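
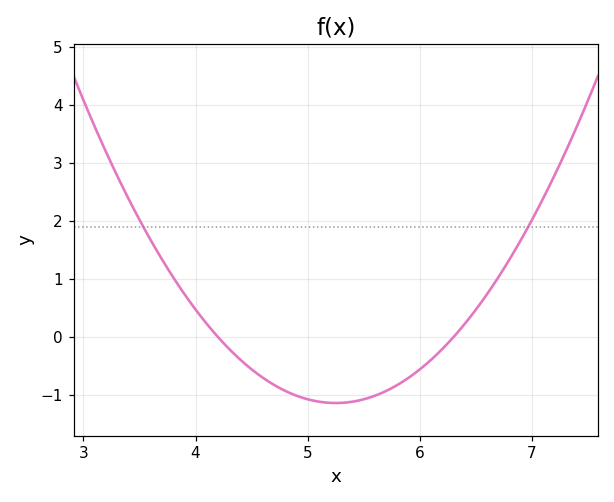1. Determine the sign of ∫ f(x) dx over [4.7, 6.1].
negative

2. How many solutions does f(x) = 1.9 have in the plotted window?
2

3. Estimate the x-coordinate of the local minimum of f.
5.25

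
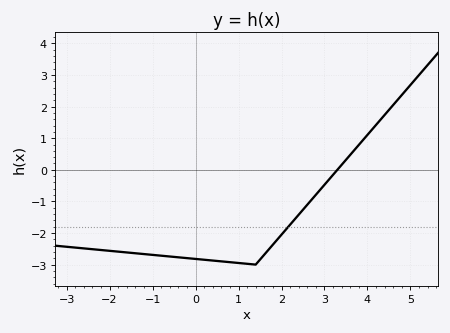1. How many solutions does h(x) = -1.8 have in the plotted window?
1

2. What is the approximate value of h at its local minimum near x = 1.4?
-3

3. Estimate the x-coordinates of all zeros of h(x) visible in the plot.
3.2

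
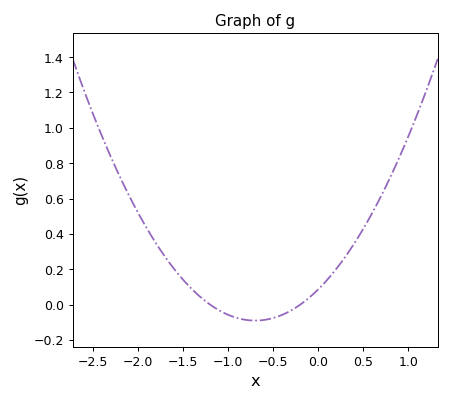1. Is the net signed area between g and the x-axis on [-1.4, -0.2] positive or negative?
negative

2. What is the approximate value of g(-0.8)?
-0.086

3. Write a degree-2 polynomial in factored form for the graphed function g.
y = 0.36(x + 1.2)(x + 0.2)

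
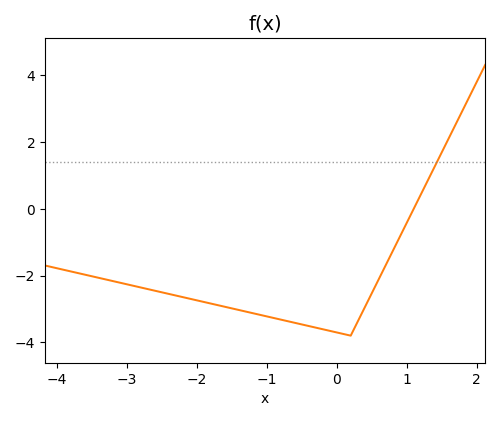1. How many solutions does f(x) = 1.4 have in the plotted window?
1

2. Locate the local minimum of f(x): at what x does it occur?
0.2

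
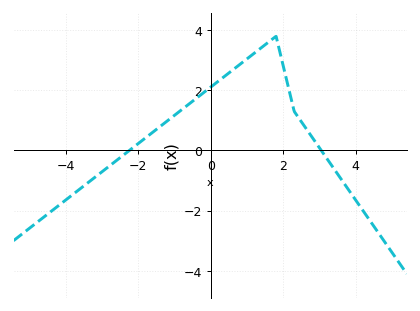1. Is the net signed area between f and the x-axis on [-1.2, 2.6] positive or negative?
positive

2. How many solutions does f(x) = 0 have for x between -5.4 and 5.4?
2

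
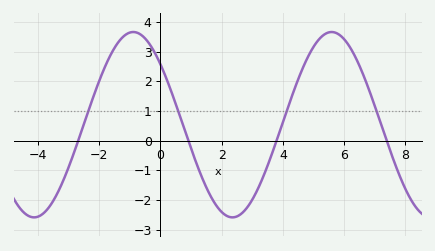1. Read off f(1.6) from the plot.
-1.8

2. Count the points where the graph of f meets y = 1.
4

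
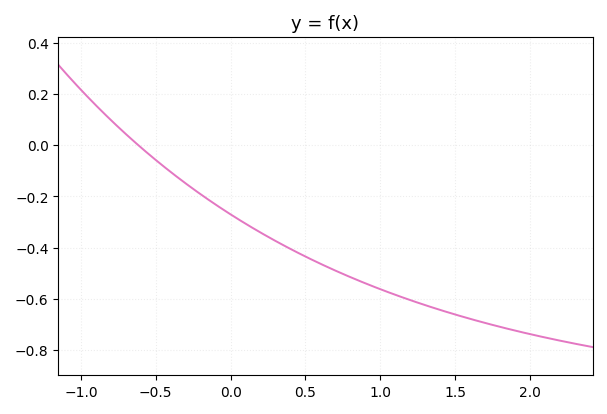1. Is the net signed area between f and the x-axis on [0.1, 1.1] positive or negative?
negative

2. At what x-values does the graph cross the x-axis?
-0.617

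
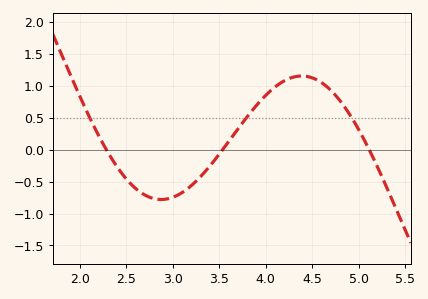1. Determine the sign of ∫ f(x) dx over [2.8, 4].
negative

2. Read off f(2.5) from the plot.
-0.455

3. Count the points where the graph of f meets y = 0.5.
3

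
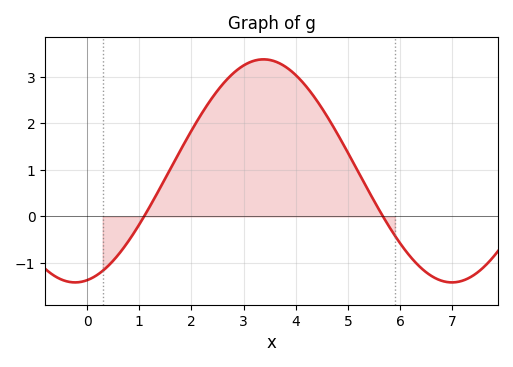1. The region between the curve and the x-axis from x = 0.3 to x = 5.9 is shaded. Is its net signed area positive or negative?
positive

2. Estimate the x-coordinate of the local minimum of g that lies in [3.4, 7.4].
6.99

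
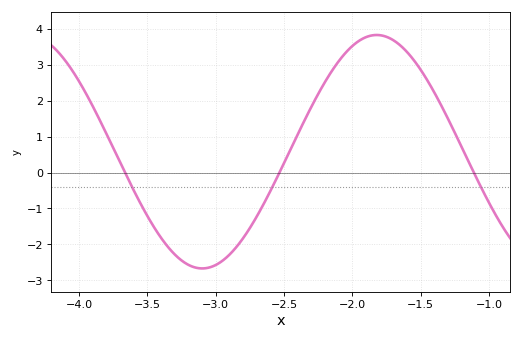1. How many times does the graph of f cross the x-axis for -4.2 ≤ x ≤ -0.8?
3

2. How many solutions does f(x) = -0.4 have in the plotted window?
3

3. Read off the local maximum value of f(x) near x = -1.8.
3.8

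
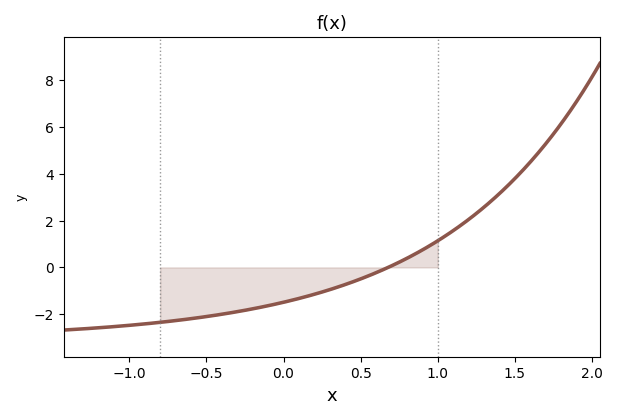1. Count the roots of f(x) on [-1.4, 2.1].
1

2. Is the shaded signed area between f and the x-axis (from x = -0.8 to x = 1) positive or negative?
negative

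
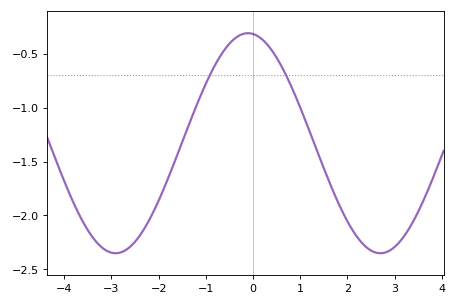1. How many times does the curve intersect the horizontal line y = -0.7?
2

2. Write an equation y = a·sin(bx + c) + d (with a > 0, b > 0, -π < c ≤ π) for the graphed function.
y = 1.02sin(1.12x + 1.69) - 1.33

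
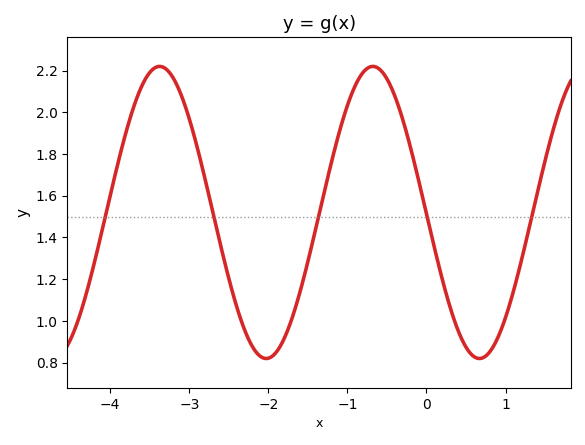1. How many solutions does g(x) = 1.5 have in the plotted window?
5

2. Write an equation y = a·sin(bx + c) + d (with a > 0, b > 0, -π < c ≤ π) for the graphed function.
y = 0.7sin(2.33x - 3.13) + 1.52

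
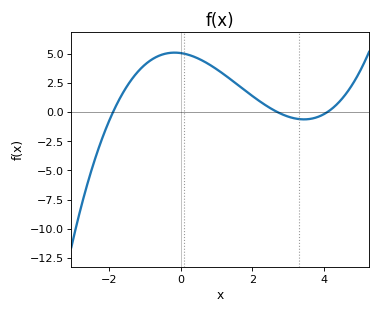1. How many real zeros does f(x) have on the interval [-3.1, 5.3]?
3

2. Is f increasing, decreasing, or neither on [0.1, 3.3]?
decreasing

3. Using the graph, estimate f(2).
1.4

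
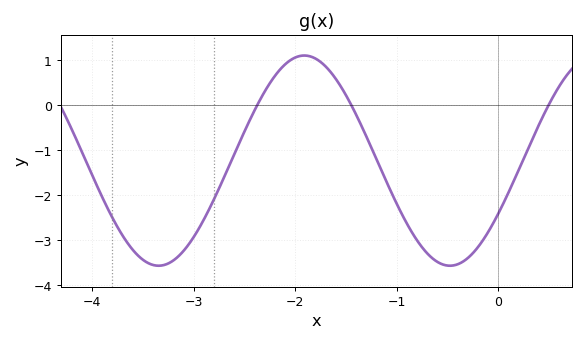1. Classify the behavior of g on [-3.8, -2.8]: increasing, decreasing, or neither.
neither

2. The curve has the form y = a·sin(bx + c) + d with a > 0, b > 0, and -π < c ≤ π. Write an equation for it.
y = 2.34sin(2.2x - 0.53) - 1.23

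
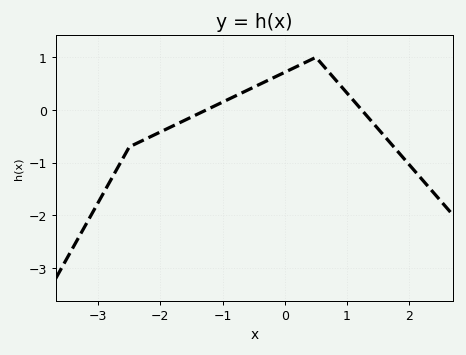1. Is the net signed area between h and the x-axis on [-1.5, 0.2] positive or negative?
positive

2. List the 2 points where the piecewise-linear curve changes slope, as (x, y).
(-2.5, -0.7); (0.5, 1)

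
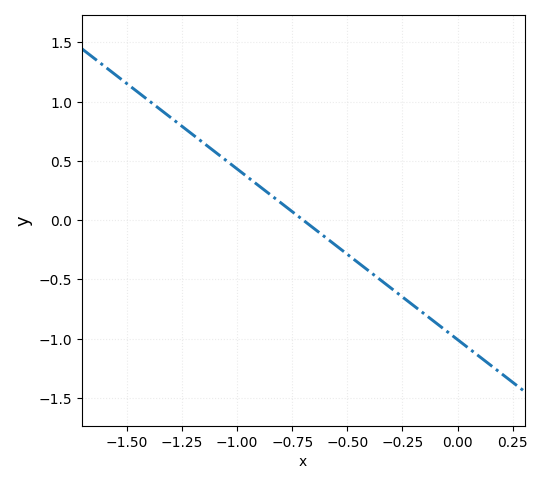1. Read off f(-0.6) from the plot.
-0.15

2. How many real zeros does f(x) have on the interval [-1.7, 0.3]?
1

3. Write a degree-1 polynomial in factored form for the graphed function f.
y = -1.44(x + 0.7)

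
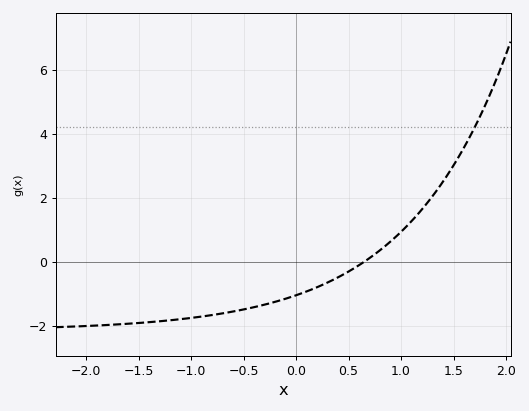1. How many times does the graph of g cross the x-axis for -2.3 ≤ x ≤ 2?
1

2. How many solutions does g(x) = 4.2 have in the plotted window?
1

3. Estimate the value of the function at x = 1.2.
1.65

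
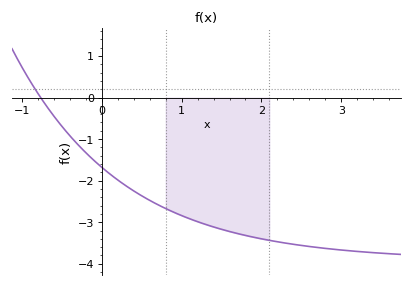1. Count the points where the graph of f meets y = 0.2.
1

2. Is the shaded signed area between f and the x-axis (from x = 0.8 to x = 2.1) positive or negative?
negative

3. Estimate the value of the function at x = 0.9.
-2.76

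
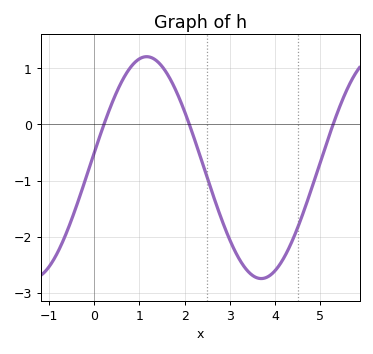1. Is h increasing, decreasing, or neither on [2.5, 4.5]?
neither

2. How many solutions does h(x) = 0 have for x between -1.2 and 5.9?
3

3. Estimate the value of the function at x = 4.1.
-2.51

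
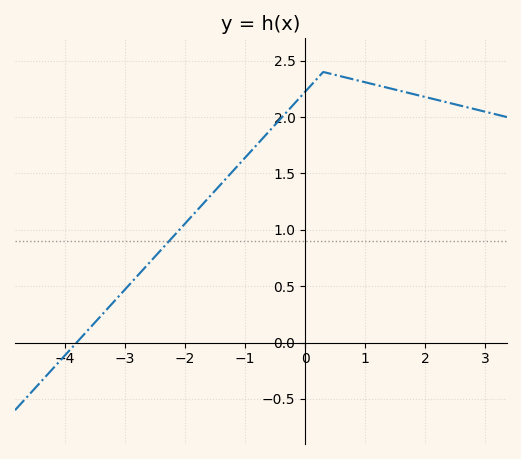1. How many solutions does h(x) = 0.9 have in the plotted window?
1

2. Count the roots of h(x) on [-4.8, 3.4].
1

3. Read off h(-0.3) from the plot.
2.05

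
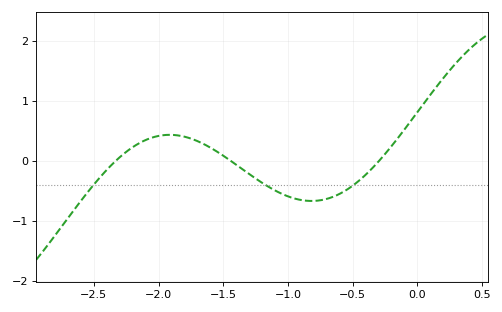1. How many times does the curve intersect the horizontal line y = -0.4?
3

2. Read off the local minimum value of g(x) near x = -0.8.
-0.664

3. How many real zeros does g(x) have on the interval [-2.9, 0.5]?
3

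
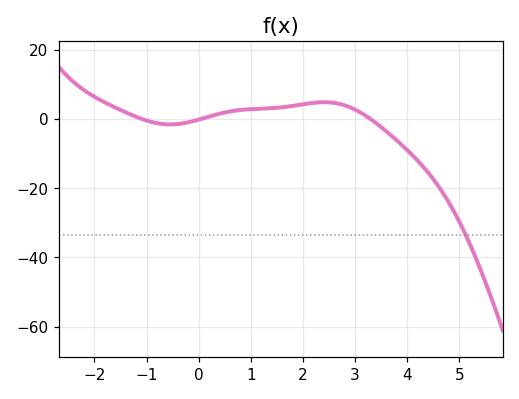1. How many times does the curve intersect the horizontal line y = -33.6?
1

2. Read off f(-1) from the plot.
-0.478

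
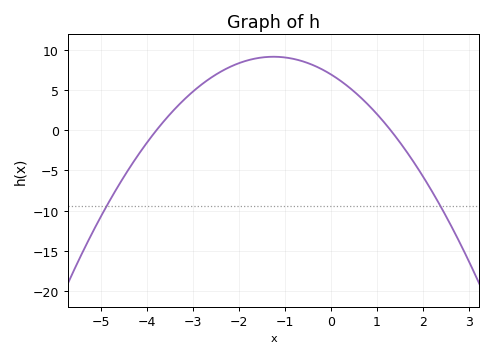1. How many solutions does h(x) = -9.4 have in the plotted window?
2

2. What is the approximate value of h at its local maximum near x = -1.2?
9.17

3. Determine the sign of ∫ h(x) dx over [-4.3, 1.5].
positive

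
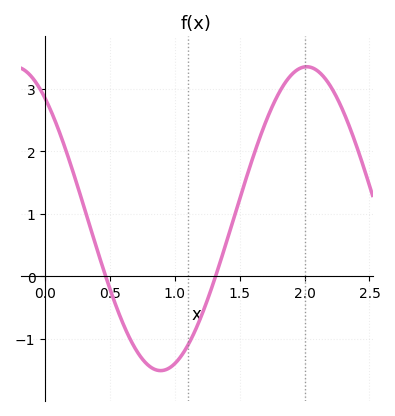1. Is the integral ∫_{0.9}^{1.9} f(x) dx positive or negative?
positive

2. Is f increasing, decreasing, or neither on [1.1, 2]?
increasing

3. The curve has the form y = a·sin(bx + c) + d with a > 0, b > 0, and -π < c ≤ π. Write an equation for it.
y = 2.43sin(2.8x + 2.2) + 0.92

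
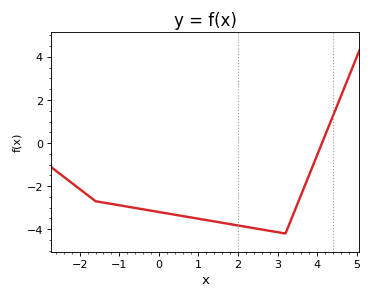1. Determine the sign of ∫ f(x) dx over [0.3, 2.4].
negative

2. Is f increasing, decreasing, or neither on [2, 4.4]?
neither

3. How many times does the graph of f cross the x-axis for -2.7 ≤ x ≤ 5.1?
1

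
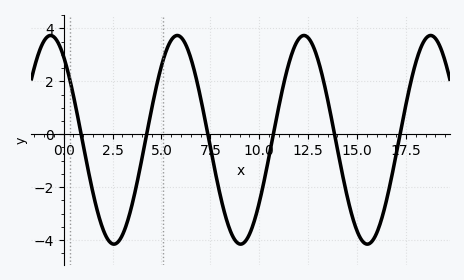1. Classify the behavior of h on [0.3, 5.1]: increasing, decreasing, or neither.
neither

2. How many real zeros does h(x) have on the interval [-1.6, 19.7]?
6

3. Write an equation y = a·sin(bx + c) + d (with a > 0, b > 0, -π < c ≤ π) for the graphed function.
y = 3.94sin(0.97x + 2.2) - 0.21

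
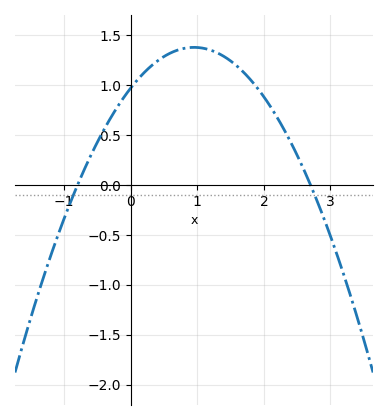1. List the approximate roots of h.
-0.8, 2.7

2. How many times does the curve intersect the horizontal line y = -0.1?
2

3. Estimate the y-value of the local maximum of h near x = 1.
1.38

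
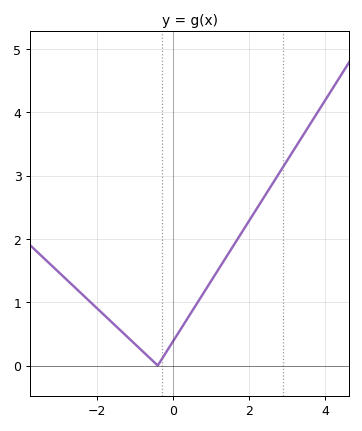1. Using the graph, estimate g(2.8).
3.05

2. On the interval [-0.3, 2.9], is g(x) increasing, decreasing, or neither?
increasing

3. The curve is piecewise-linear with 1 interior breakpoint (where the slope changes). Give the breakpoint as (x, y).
(-0.4, 0)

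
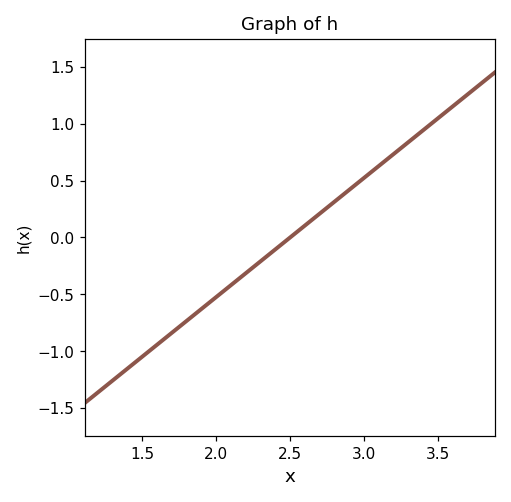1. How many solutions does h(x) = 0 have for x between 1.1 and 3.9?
1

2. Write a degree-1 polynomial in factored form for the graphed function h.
y = 1.05(x - 2.5)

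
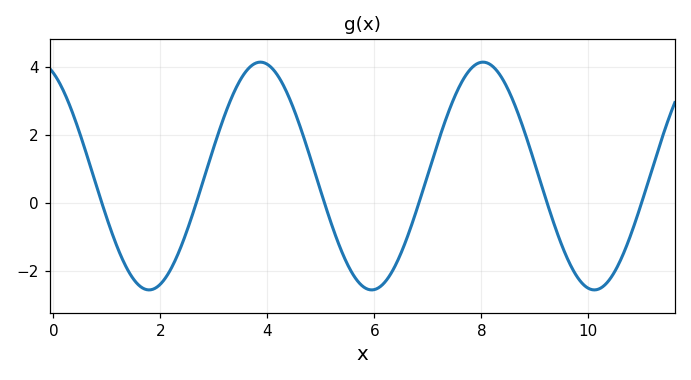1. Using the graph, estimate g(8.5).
3.32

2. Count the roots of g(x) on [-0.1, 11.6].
6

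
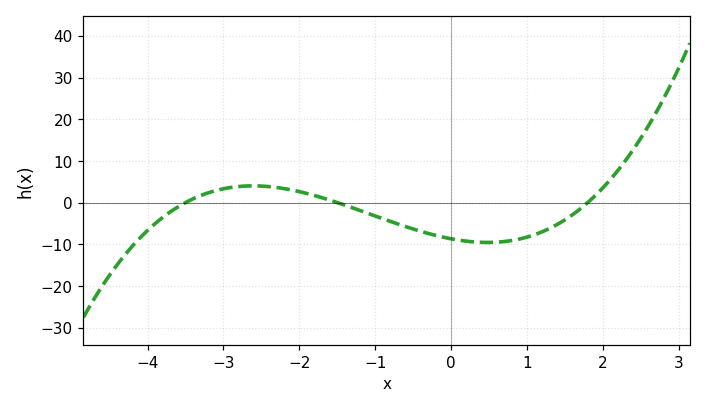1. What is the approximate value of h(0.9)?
-8.74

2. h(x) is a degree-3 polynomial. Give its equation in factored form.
y = 0.92(x + 3.5)(x + 1.5)(x - 1.8)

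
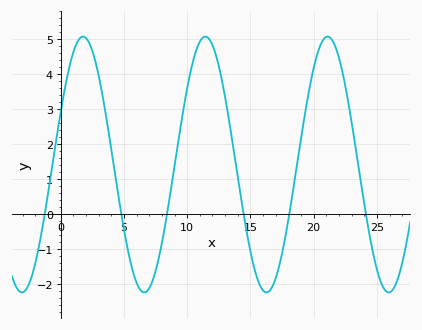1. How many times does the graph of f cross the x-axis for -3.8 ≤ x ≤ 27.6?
6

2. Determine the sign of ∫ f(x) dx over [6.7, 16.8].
positive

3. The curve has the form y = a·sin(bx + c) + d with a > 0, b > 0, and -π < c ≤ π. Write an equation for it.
y = 3.66sin(0.65x + 0.42) + 1.42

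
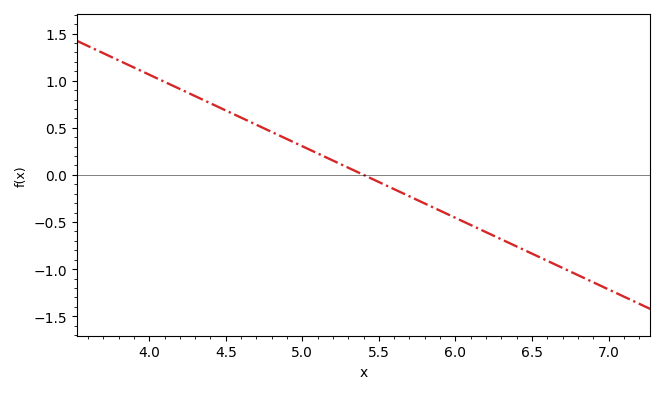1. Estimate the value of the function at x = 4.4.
0.75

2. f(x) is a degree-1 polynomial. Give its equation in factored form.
y = -0.76(x - 5.4)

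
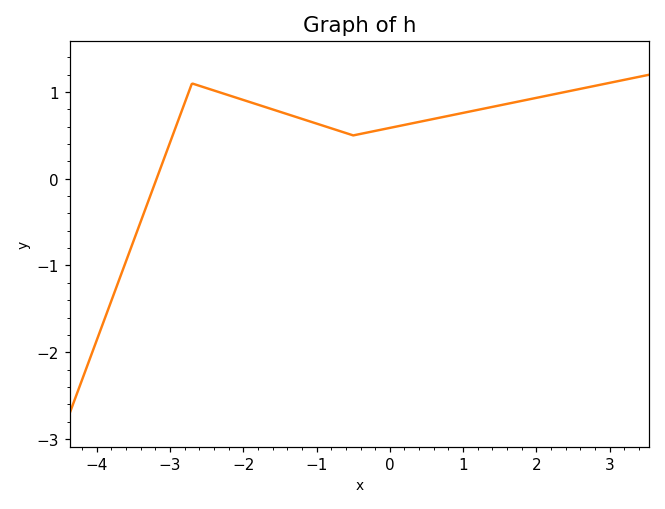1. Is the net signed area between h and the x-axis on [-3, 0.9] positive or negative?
positive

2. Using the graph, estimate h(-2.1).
0.936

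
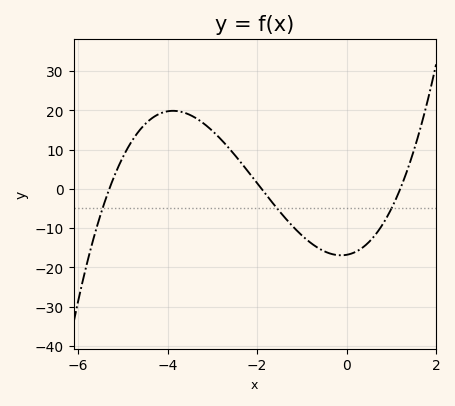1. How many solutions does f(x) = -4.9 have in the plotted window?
3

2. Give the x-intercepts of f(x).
-5.2, -1.8, 1.2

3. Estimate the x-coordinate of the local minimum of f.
-0.2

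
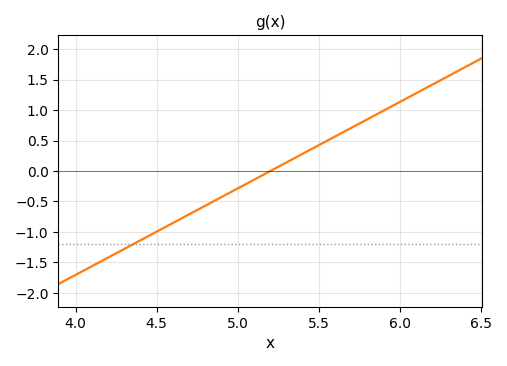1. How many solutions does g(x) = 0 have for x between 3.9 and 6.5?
1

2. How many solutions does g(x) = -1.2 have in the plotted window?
1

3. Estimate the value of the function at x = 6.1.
1.3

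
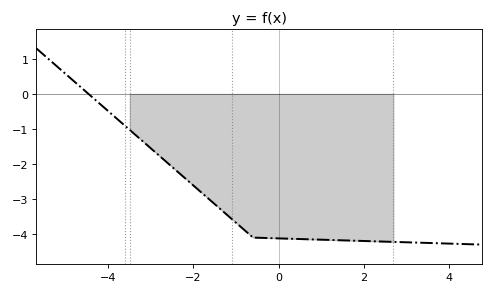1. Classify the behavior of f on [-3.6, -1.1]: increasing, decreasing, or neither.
decreasing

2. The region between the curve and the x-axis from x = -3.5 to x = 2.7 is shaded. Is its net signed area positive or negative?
negative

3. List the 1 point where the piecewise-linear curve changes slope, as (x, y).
(-0.6, -4.1)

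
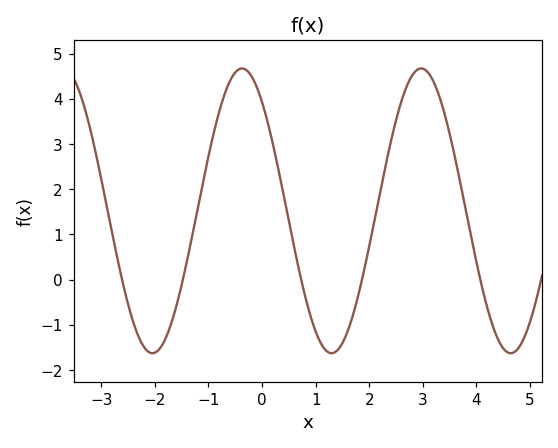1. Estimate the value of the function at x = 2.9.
4.64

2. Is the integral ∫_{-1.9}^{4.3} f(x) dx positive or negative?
positive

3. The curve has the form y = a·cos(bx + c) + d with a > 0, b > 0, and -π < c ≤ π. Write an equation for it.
y = 3.15cos(1.88x + 0.702) + 1.52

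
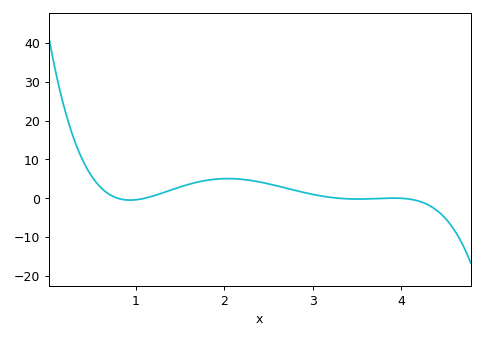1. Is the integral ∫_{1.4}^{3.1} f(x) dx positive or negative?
positive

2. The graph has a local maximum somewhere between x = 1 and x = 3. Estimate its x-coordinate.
2.04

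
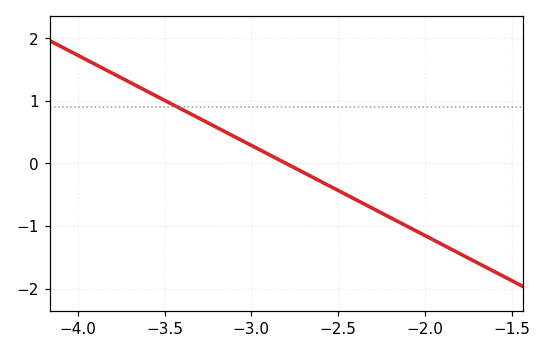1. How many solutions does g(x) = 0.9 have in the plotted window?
1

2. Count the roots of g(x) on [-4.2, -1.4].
1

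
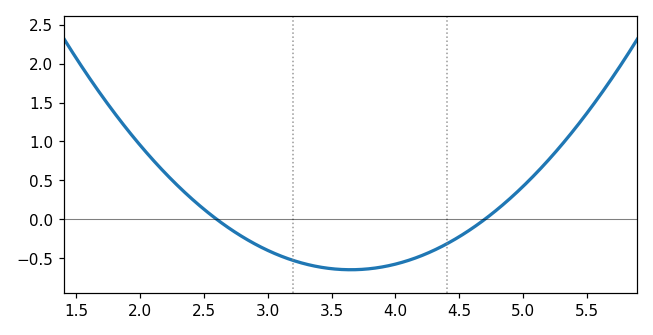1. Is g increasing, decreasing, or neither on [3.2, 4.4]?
neither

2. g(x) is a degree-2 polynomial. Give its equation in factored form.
y = 0.59(x - 2.6)(x - 4.7)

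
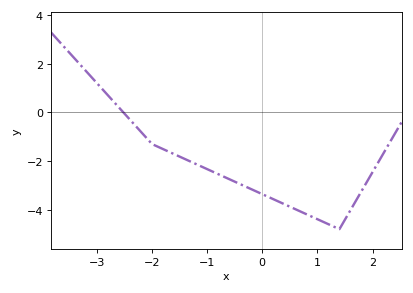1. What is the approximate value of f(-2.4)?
-0.2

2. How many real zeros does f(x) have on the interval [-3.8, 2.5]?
1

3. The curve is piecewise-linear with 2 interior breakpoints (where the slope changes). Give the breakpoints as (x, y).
(-2, -1.3); (1.4, -4.8)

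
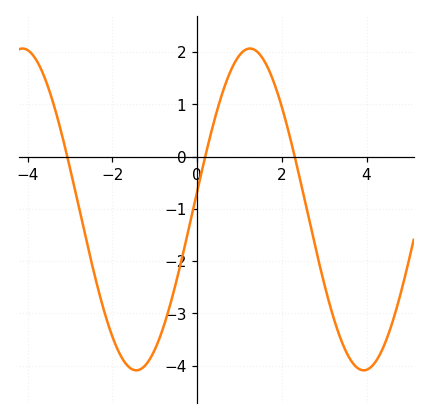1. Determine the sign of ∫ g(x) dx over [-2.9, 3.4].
negative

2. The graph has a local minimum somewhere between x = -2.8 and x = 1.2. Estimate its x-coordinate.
-1.4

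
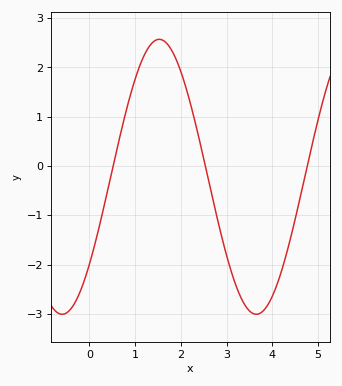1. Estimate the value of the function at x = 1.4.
2.52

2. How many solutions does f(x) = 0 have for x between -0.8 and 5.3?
3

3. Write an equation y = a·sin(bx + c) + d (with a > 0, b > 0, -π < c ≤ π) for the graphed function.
y = 2.79sin(1.48x - 0.692) - 0.22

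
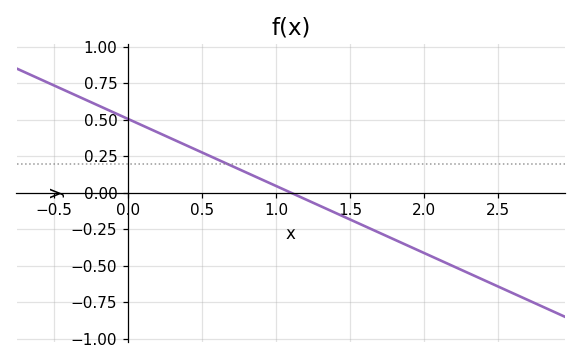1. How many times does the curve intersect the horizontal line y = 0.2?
1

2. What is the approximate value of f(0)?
0.506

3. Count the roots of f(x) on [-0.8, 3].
1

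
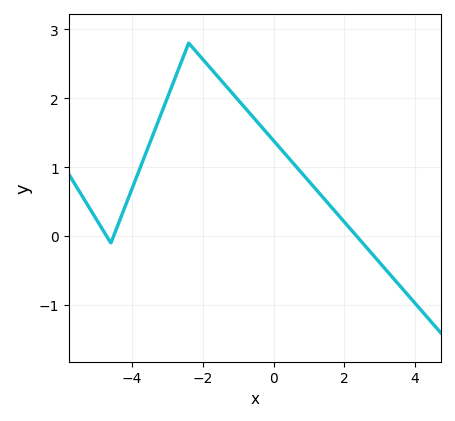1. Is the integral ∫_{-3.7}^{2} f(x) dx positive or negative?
positive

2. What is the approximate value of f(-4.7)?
-0.016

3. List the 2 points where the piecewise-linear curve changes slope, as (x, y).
(-4.6, -0.1); (-2.4, 2.8)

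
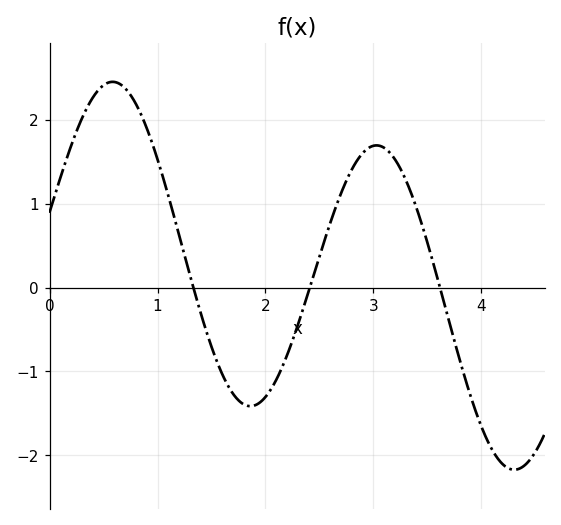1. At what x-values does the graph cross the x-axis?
1.33, 2.41, 3.62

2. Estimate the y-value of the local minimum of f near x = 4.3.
-2.17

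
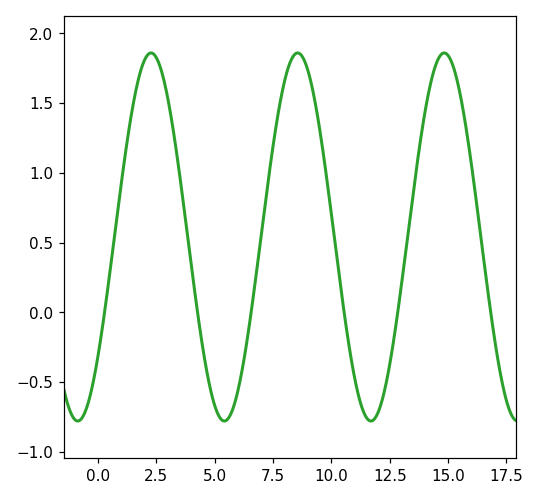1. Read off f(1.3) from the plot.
1.29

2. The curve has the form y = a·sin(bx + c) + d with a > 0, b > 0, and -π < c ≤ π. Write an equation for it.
y = 1.32sin(1x - 0.7) + 0.54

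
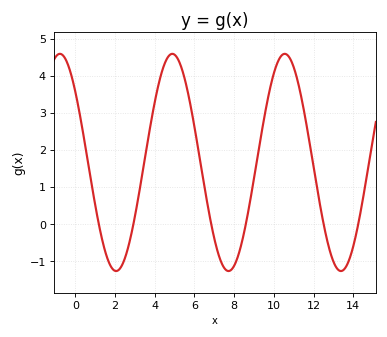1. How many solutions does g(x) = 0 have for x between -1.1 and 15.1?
6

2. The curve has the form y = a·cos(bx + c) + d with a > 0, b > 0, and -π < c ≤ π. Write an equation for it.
y = 2.93cos(1.11x + 0.86) + 1.66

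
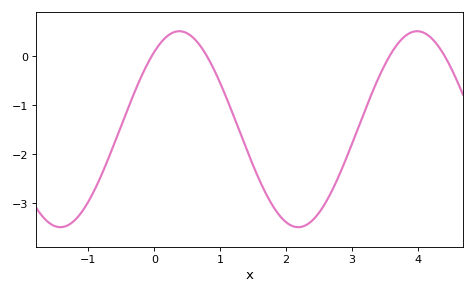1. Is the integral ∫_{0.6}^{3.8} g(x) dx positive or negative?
negative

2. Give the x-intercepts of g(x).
-0.04, 0.8, 3.57, 4.41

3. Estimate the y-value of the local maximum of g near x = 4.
0.51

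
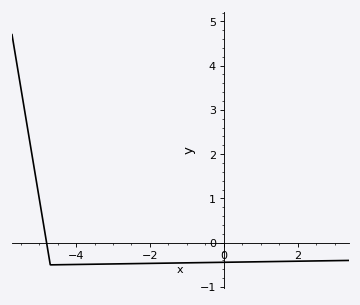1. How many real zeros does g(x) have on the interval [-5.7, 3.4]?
1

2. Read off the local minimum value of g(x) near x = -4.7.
-0.5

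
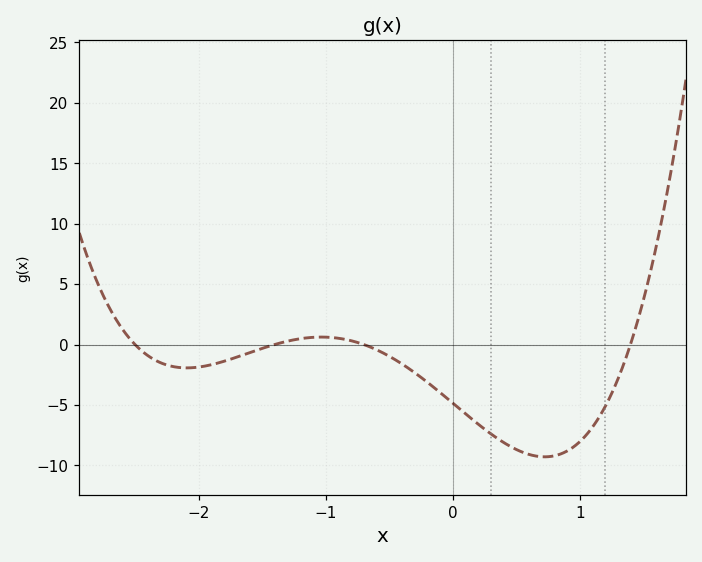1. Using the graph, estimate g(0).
-5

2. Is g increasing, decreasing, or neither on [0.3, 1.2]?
neither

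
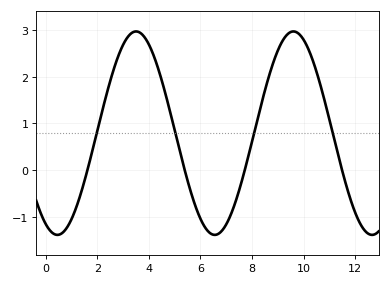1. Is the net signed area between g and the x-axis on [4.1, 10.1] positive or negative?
positive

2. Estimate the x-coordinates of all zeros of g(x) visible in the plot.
1.62, 5.39, 7.72, 11.5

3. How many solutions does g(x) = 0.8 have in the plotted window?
4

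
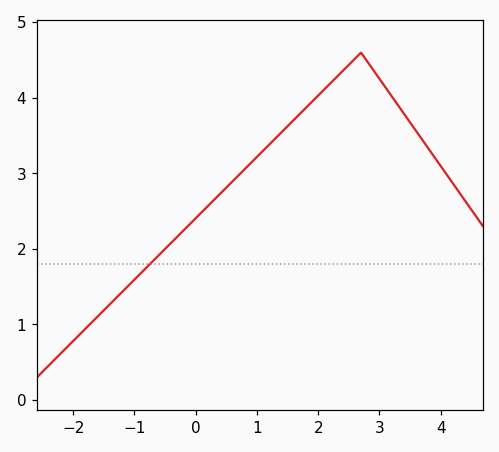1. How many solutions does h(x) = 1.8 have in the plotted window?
1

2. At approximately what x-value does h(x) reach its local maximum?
2.7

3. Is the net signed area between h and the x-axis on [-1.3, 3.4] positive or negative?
positive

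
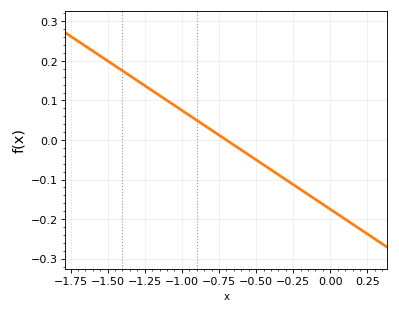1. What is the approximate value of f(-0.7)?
0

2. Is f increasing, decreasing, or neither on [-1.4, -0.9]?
decreasing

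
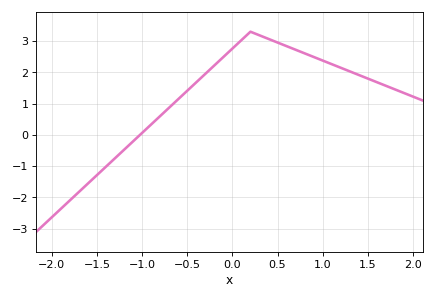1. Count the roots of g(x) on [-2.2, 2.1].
1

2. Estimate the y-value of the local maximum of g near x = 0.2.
3.3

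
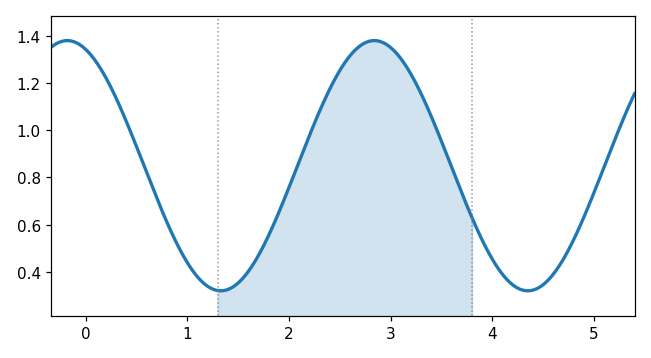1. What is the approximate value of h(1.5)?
0.354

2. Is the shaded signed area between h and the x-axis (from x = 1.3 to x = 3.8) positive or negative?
positive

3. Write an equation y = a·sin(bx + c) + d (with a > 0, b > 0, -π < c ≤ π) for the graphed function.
y = 0.53sin(2.08x + 1.95) + 0.85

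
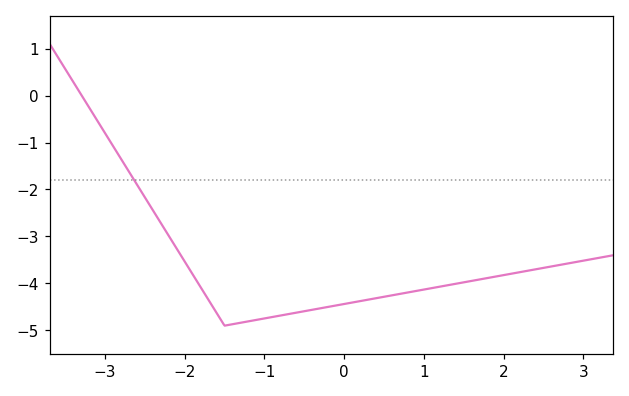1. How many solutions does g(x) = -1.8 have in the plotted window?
1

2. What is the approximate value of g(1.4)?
-4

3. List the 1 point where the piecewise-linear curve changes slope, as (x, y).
(-1.5, -4.9)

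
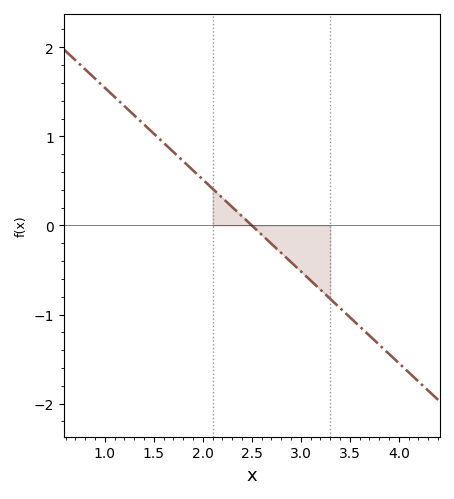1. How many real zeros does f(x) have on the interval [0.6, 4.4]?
1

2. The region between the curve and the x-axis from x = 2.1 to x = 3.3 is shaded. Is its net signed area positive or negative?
negative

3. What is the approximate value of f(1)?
1.5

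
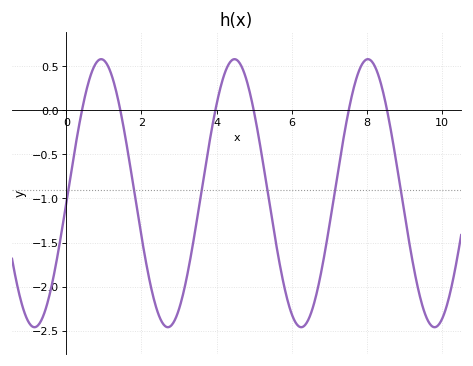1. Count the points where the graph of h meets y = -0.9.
6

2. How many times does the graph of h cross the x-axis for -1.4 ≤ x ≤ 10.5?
6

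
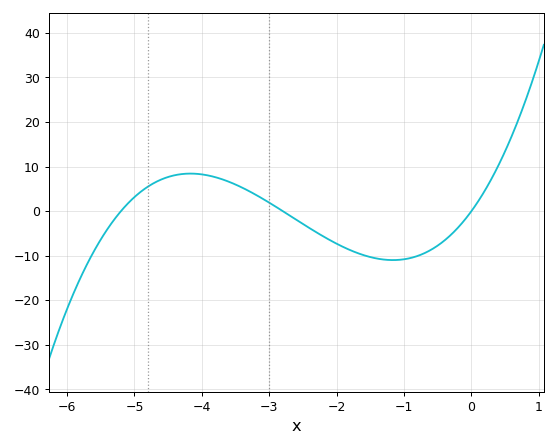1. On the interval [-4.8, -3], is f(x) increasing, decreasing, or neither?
neither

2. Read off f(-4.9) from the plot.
4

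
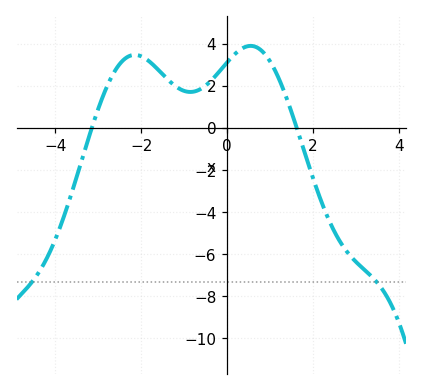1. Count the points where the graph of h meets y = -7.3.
2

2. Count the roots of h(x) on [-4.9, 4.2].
2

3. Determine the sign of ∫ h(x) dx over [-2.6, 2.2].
positive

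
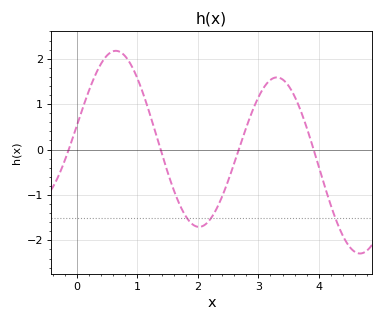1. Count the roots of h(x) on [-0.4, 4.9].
4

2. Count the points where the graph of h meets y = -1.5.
3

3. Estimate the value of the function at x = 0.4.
1.9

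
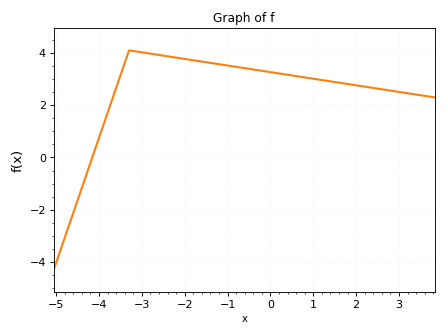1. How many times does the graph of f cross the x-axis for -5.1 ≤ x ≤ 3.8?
1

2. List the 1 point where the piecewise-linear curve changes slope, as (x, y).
(-3.3, 4.1)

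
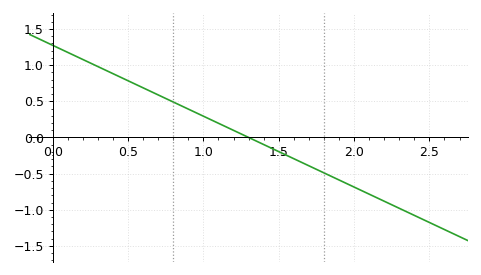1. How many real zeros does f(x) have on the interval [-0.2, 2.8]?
1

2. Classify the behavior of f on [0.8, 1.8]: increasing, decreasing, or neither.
decreasing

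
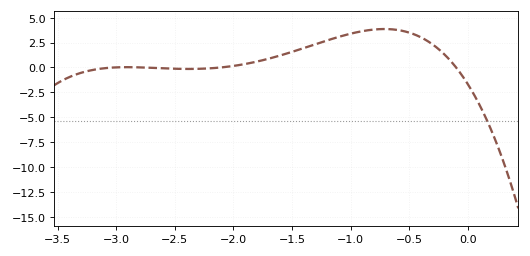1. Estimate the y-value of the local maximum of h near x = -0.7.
4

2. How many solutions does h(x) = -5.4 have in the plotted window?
1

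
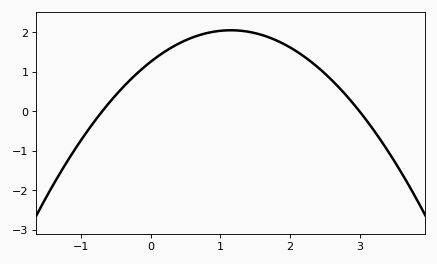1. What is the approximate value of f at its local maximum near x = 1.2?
2.05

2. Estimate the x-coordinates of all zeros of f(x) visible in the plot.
-0.7, 3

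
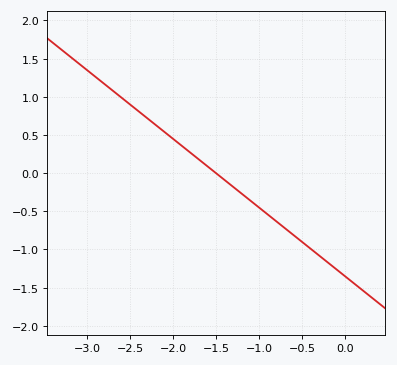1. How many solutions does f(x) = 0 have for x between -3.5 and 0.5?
1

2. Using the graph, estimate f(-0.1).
-1.26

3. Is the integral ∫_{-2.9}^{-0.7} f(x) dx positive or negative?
positive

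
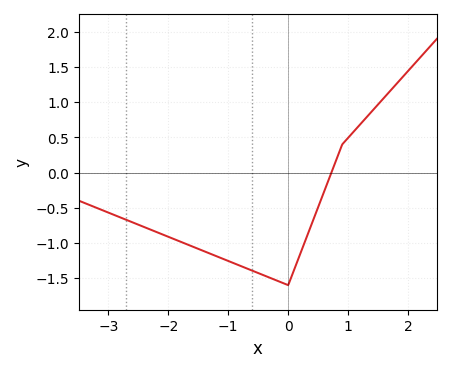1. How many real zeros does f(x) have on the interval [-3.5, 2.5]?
1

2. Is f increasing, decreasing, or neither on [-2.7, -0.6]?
decreasing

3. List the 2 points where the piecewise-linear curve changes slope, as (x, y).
(0, -1.6); (0.9, 0.4)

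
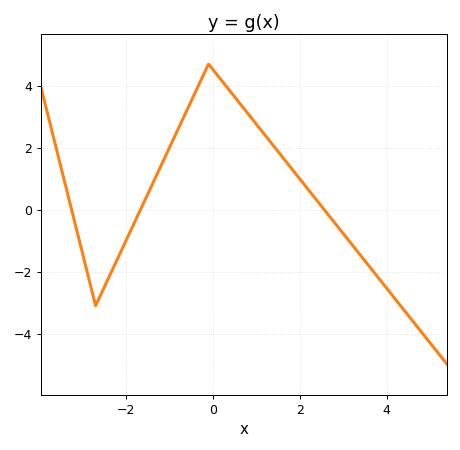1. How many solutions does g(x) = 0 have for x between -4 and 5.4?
3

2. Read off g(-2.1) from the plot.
-1.2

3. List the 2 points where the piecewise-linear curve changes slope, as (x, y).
(-2.7, -3.1); (-0.1, 4.7)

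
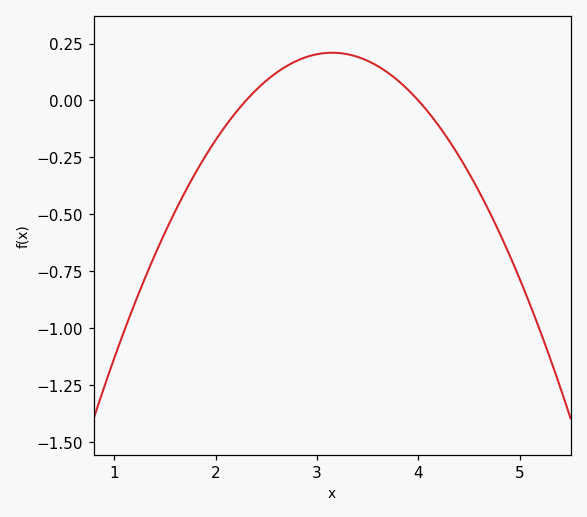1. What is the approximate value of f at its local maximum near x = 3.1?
0.2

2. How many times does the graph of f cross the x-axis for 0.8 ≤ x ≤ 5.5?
2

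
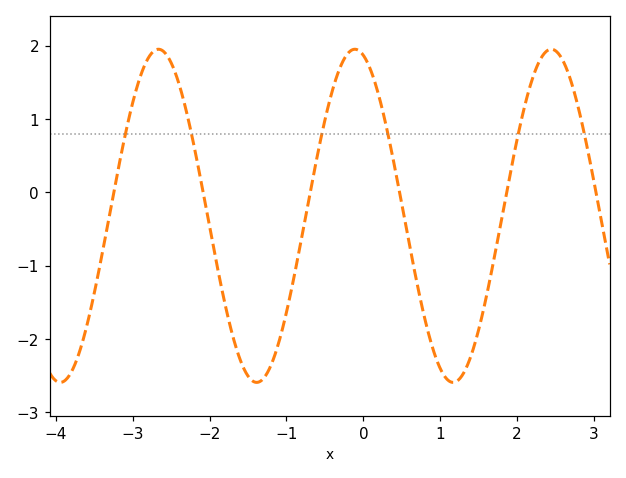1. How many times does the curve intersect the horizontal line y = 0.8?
6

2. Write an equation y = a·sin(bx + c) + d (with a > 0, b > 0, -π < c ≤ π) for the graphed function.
y = 2.27sin(2.5x + 1.8) - 0.32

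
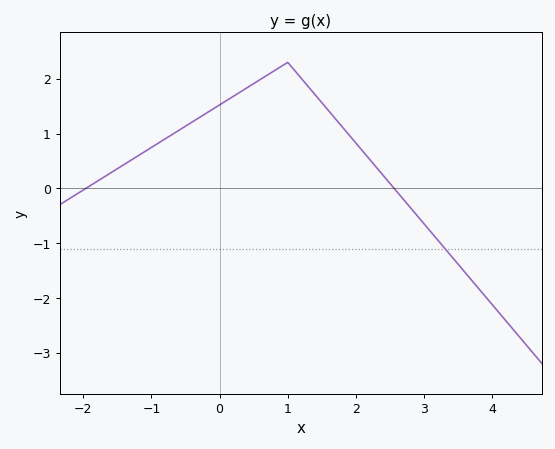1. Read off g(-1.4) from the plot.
0.435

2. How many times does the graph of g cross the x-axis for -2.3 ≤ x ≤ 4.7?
2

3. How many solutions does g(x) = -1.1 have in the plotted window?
1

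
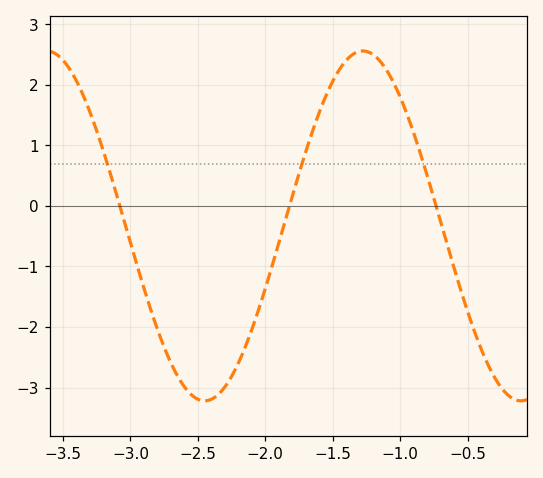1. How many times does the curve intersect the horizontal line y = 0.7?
3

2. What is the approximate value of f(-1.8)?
0.2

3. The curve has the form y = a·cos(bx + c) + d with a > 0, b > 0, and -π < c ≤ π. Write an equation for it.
y = 2.89cos(2.7x - 2.9) - 0.33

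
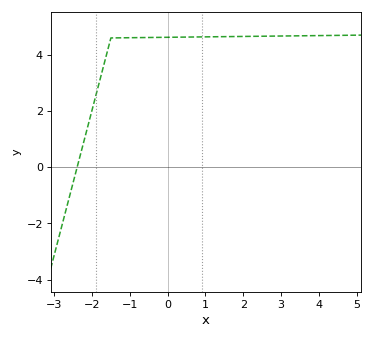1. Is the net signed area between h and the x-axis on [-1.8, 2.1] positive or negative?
positive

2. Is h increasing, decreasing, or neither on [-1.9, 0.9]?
increasing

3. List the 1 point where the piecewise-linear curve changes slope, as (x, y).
(-1.5, 4.6)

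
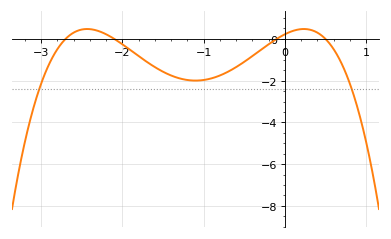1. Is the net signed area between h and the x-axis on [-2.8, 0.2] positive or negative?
negative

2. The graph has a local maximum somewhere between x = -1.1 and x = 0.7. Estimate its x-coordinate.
0.233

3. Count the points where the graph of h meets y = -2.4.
2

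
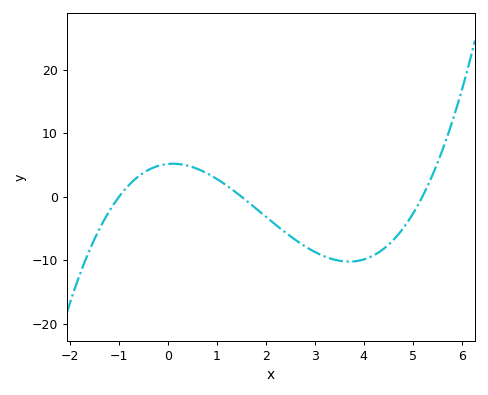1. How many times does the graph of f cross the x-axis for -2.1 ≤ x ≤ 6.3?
3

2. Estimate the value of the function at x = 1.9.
-3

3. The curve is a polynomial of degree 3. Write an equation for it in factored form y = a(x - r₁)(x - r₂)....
y = 0.66(x + 1)(x - 1.5)(x - 5.2)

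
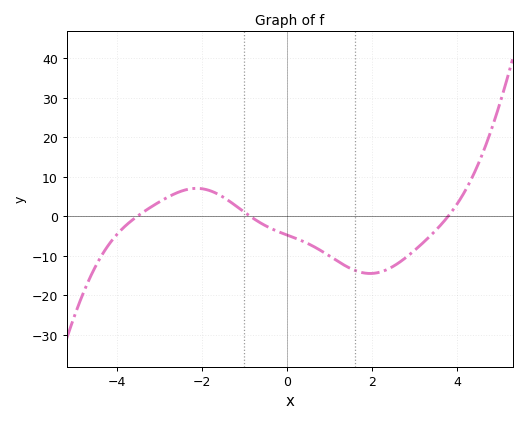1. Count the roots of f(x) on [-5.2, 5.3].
3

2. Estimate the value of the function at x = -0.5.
-2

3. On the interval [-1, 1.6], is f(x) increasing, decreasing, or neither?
decreasing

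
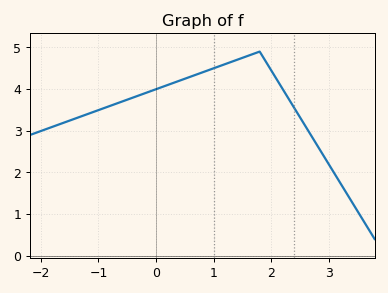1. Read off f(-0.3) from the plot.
3.8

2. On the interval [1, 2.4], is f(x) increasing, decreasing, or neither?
neither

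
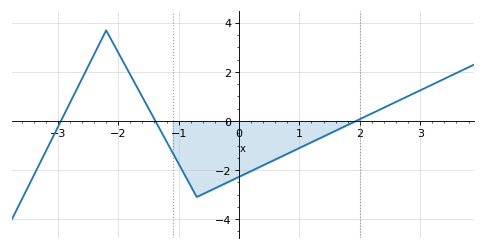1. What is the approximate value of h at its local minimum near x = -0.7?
-3.1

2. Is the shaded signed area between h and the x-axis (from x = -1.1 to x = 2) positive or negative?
negative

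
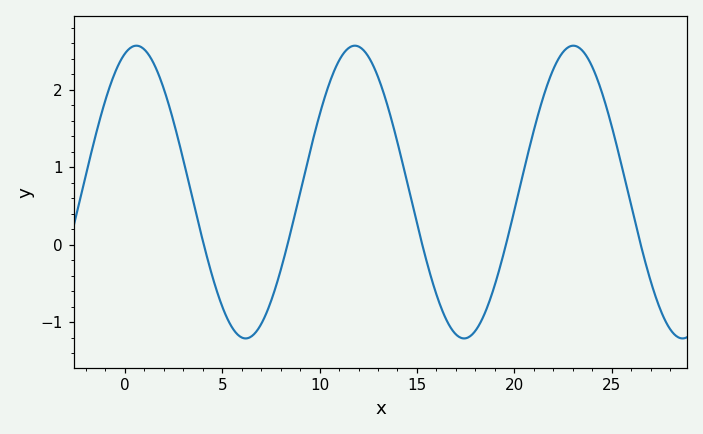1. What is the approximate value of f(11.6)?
2.56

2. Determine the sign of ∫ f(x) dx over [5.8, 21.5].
positive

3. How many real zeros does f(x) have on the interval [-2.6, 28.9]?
5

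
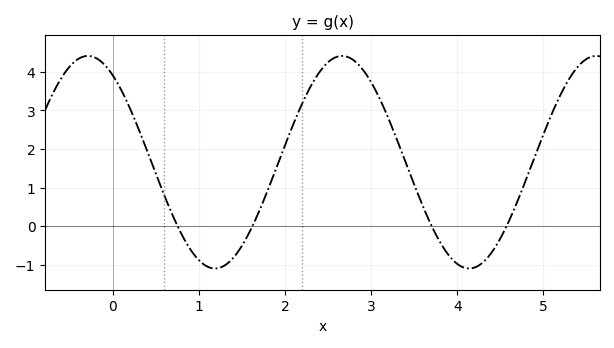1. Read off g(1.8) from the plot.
0.931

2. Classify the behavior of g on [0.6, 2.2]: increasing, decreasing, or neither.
neither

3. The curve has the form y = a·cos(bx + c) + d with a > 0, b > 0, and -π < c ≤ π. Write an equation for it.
y = 2.75cos(2.13x + 0.61) + 1.66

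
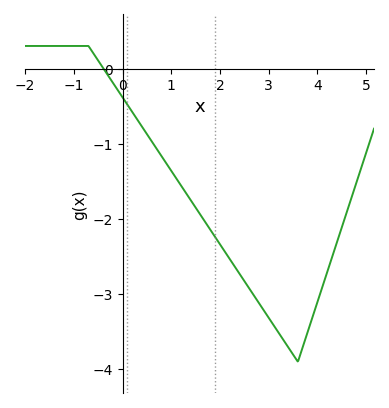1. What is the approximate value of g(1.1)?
-1.46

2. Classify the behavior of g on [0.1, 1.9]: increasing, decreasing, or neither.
decreasing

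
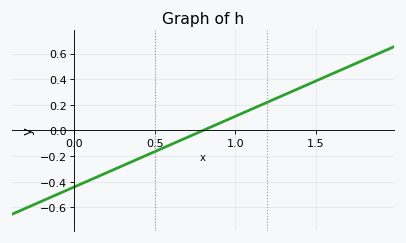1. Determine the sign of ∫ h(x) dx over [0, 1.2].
negative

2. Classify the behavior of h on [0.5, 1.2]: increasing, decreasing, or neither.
increasing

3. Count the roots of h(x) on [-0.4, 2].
1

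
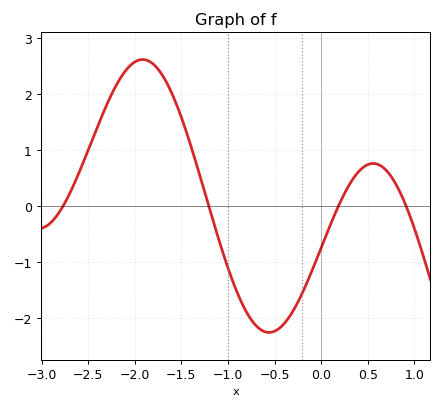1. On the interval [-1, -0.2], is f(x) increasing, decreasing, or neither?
neither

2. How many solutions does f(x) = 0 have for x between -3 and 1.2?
4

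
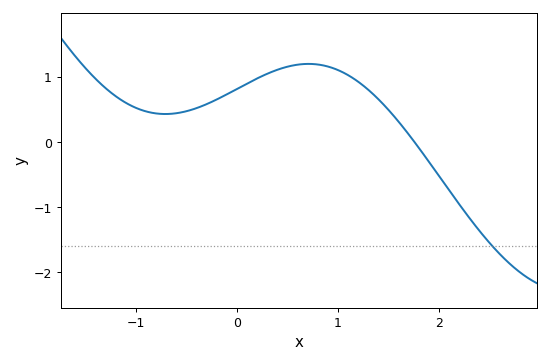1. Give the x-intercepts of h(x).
1.8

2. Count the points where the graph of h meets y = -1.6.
1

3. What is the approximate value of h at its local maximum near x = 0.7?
1.2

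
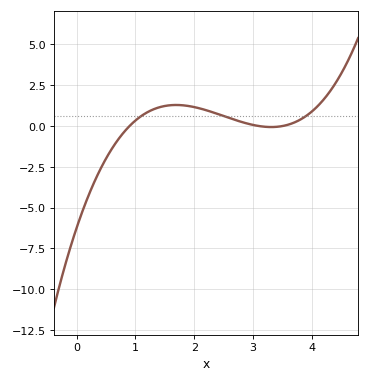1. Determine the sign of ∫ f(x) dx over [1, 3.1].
positive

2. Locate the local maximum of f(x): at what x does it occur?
1.7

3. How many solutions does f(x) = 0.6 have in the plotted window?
3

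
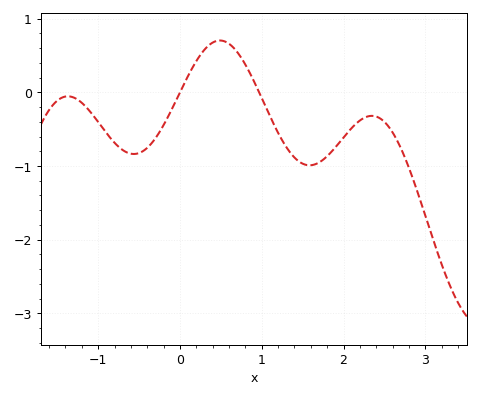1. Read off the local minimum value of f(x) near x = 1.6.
-0.99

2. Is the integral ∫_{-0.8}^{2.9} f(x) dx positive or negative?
negative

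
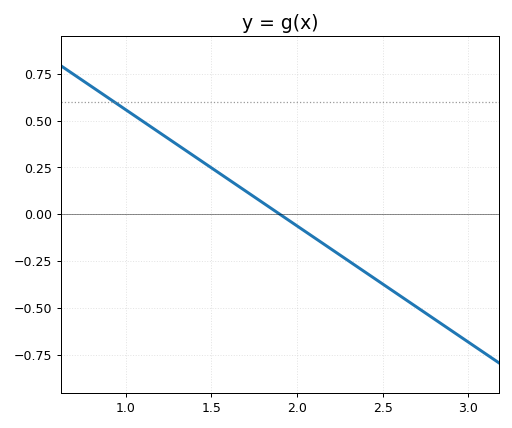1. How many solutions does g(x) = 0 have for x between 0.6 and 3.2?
1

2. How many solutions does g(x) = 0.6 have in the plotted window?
1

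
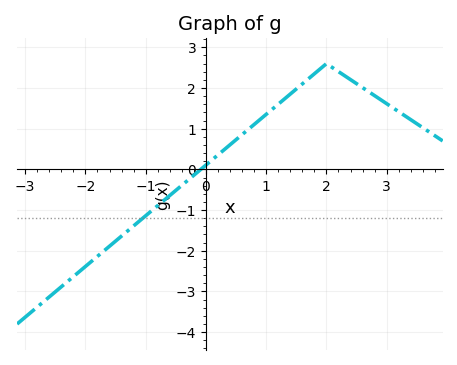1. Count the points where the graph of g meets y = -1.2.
1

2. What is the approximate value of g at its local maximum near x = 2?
2.6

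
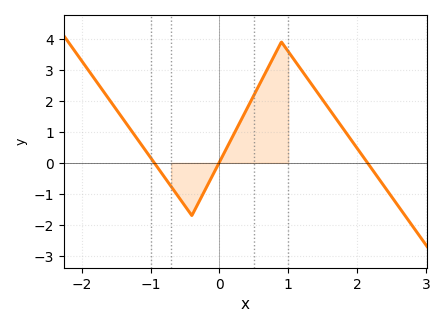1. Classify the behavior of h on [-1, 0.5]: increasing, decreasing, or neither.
neither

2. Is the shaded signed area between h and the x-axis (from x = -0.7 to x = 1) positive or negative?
positive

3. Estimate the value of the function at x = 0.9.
3.9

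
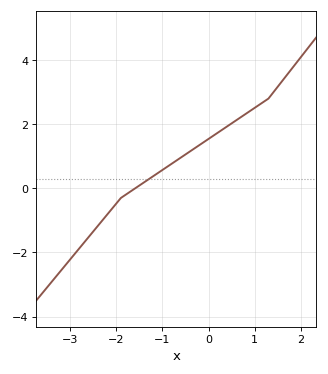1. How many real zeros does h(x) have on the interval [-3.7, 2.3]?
1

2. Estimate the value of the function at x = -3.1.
-2.39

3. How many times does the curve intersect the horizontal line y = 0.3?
1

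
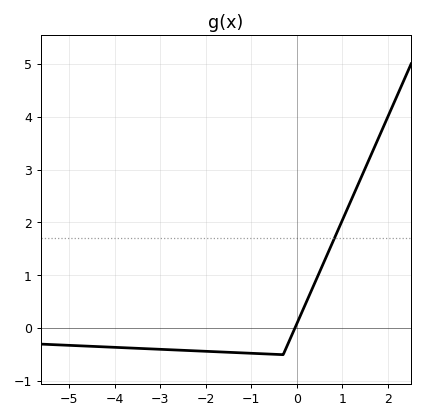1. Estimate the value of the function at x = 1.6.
3.2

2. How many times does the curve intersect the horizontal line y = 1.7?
1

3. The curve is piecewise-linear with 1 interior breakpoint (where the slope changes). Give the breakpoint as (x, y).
(-0.3, -0.5)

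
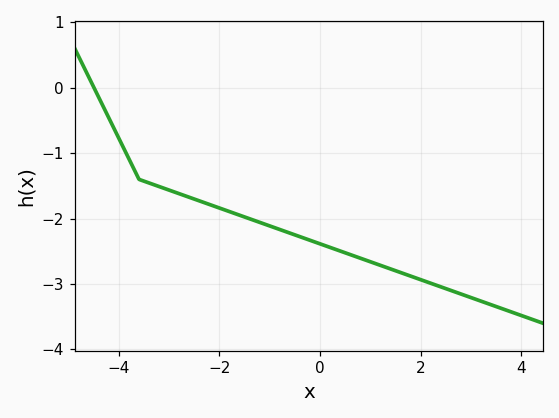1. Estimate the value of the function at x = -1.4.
-2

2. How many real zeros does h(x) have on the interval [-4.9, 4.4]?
1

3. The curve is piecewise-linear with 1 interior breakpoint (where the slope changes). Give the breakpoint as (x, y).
(-3.6, -1.4)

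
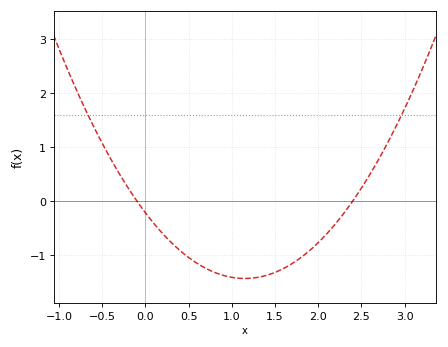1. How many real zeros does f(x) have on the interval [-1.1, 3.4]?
2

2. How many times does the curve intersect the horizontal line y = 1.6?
2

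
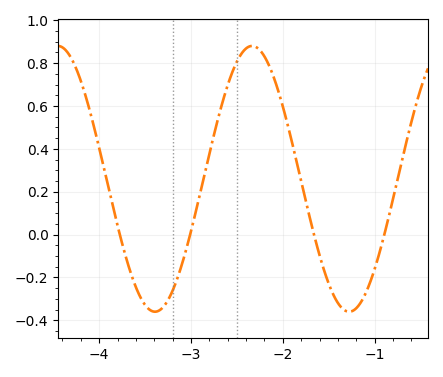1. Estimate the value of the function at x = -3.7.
-0.12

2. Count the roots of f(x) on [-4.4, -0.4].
4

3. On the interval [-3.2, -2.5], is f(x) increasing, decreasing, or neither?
increasing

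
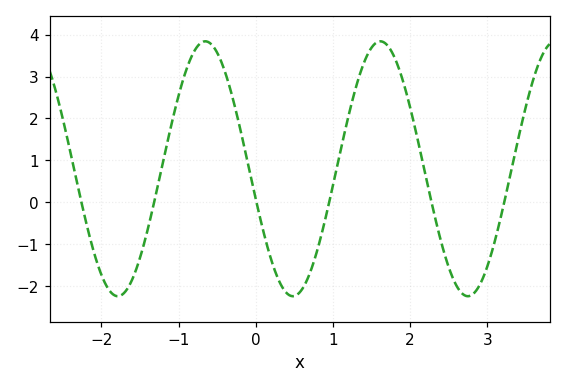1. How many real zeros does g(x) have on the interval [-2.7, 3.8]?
6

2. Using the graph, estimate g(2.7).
-2.21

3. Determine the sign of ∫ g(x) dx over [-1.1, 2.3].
positive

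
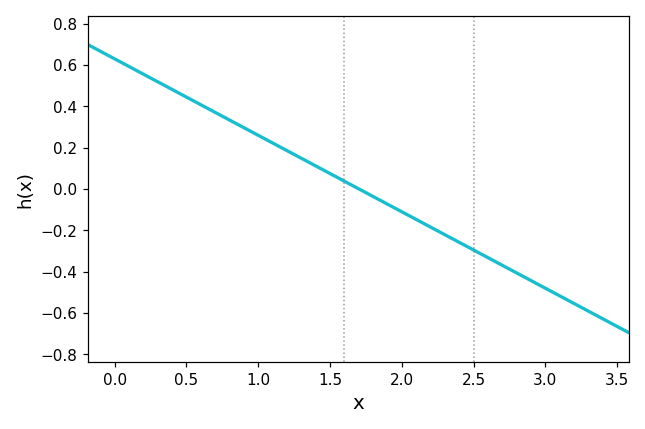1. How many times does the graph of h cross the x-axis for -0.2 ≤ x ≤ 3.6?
1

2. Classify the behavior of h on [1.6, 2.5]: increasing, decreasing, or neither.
decreasing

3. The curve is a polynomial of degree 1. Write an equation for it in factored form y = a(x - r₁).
y = -0.37(x - 1.7)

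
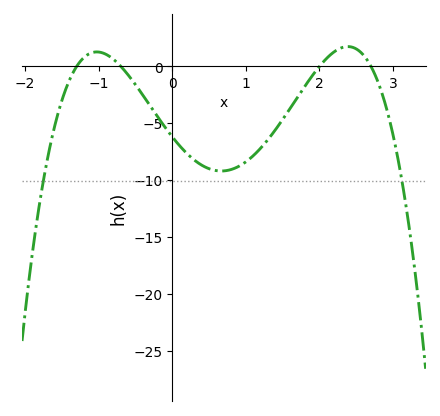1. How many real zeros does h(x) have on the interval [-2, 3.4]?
4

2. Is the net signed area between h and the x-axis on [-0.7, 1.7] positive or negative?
negative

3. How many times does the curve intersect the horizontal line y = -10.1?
2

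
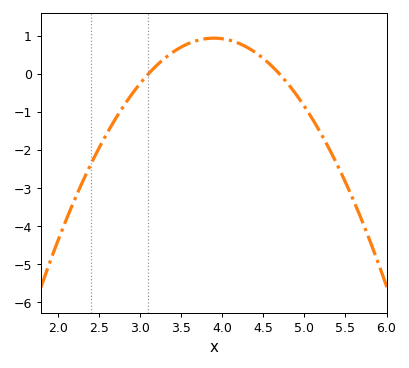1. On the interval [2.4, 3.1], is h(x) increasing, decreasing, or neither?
increasing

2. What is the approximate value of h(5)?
-0.8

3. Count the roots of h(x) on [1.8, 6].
2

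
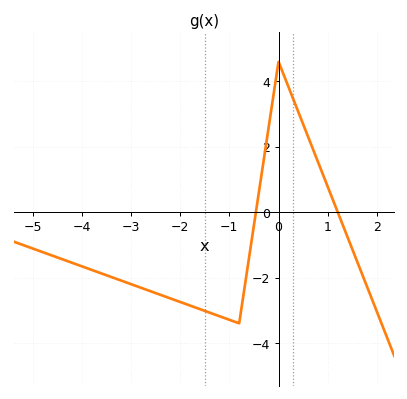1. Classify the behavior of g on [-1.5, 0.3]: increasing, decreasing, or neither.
neither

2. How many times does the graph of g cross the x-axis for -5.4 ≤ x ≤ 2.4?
2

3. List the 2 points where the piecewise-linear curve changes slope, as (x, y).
(-0.8, -3.4); (0, 4.6)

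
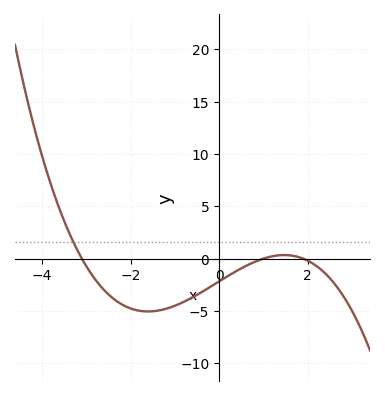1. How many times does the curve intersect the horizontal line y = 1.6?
1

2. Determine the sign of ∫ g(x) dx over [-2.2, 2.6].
negative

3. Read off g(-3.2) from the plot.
1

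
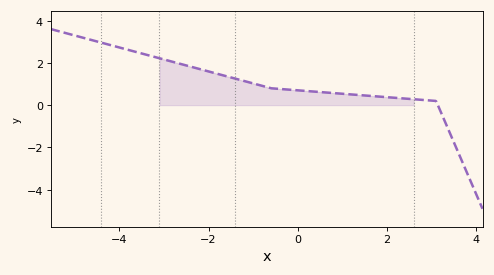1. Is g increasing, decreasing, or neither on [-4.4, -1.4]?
decreasing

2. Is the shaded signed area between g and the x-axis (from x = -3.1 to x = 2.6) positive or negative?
positive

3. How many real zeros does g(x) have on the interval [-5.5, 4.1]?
1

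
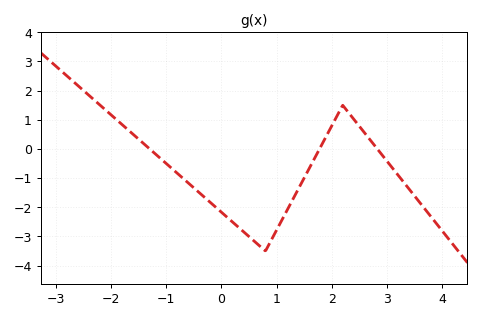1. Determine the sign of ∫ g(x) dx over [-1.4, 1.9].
negative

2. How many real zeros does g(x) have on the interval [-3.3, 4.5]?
3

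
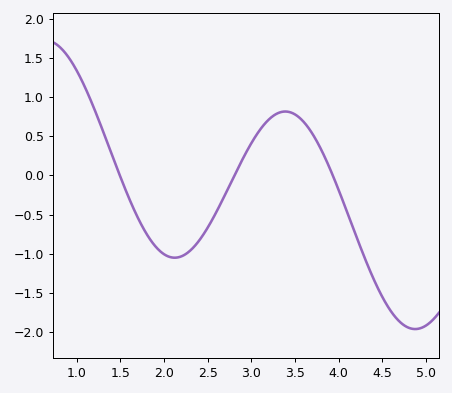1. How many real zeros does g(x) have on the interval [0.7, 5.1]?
3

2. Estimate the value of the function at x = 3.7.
0.532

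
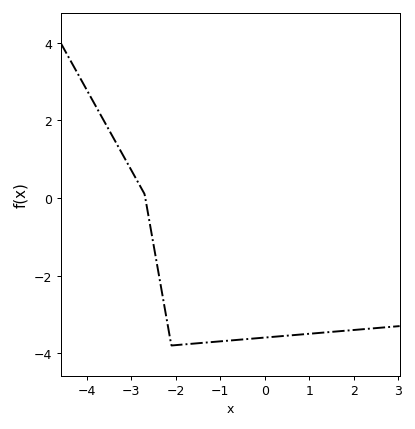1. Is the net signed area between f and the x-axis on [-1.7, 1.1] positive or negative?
negative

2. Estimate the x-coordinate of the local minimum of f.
-2.1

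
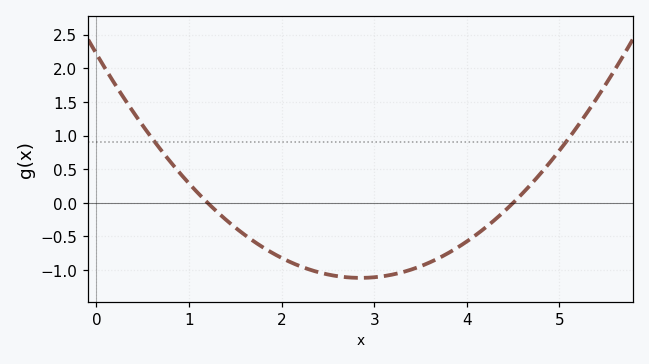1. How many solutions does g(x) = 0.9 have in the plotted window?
2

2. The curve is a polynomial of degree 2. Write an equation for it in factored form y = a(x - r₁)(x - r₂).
y = 0.41(x - 1.2)(x - 4.5)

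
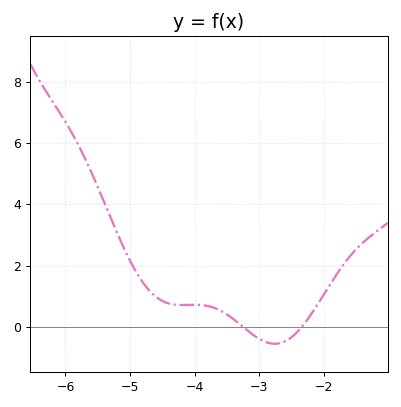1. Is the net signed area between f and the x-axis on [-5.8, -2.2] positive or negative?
positive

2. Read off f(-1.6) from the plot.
2.2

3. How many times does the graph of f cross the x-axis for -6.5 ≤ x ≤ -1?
2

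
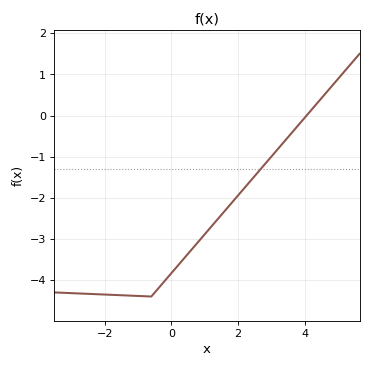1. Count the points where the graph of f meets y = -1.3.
1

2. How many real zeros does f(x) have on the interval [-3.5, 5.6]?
1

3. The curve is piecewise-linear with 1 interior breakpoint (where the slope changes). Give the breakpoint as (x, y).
(-0.6, -4.4)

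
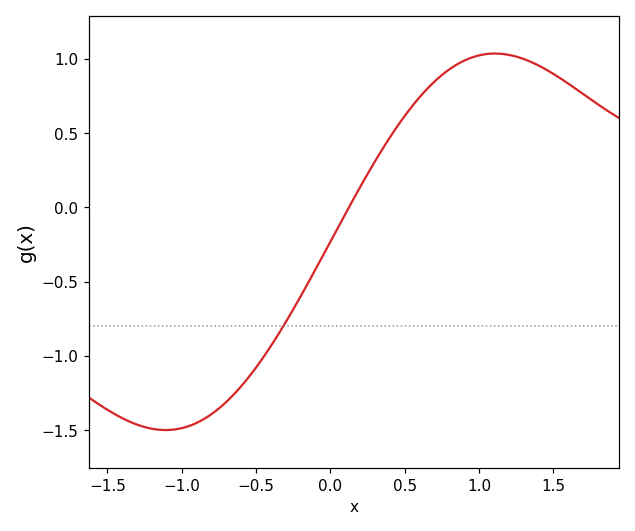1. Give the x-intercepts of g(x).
0.1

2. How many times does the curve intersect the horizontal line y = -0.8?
1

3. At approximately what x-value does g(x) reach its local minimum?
-1.1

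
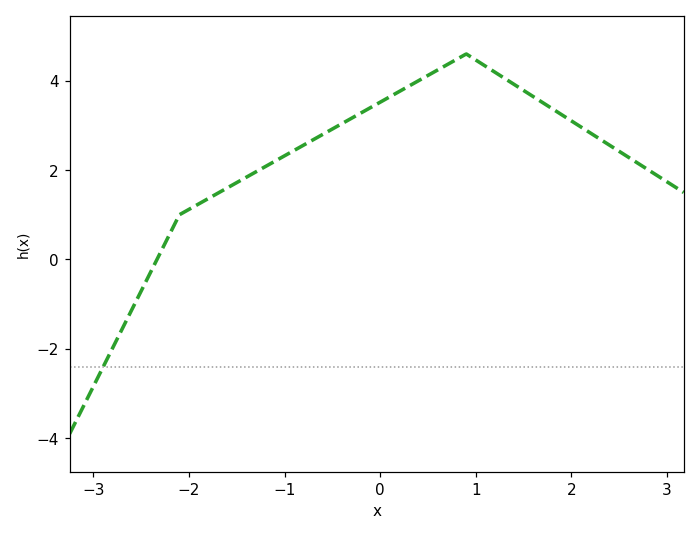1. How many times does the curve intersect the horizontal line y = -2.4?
1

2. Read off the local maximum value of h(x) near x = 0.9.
4.6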